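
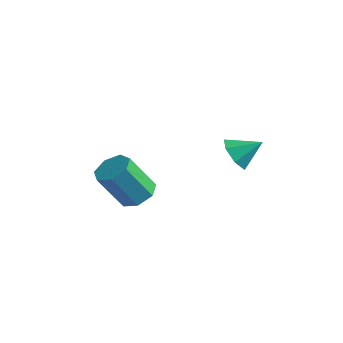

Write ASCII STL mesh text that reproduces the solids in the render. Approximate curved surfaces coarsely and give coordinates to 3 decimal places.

solid 
facet normal -0.643 -0.525 -0.558
outer loop
vertex -1.423 3.237 -0.171
vertex -1.751 2.857 0.564
vertex -2.014 3.606 0.163
endloop
endfacet
facet normal 0.370 0.875 -0.312
outer loop
vertex -1.423 3.237 -0.171
vertex -2.014 3.606 0.163
vertex -0.909 3.543 1.296
endloop
endfacet
facet normal -0.642 -0.525 -0.559
outer loop
vertex -2.014 3.606 0.163
vertex -1.751 2.857 0.564
vertex -2.407 3.411 0.798
endloop
endfacet
facet normal -0.153 0.967 0.203
outer loop
vertex -2.014 3.606 0.163
vertex -2.407 3.411 0.798
vertex -0.909 3.543 1.296
endloop
endfacet
facet normal -0.642 -0.525 -0.558
outer loop
vertex -2.407 3.411 0.798
vertex -1.751 2.857 0.564
vertex -2.306 2.798 1.258
endloop
endfacet
facet normal -0.308 0.538 0.785
outer loop
vertex -2.407 3.411 0.798
vertex -2.306 2.798 1.258
vertex -0.909 3.543 1.296
endloop
endfacet
facet normal -0.643 -0.524 -0.559
outer loop
vertex -2.306 2.798 1.258
vertex -1.751 2.857 0.564
vertex -1.788 2.23 1.195
endloop
endfacet
facet normal 0.021 -0.091 0.996
outer loop
vertex -2.306 2.798 1.258
vertex -1.788 2.23 1.195
vertex -0.909 3.543 1.296
endloop
endfacet
facet normal -0.643 -0.524 -0.558
outer loop
vertex -1.788 2.23 1.195
vertex -1.751 2.857 0.564
vertex -1.242 2.133 0.657
endloop
endfacet
facet normal 0.587 -0.445 0.676
outer loop
vertex -1.788 2.23 1.195
vertex -1.242 2.133 0.657
vertex -0.909 3.543 1.296
endloop
endfacet
facet normal -0.643 -0.524 -0.558
outer loop
vertex -1.242 2.133 0.657
vertex -1.751 2.857 0.564
vertex -1.079 2.581 0.049
endloop
endfacet
facet normal 0.964 -0.258 0.068
outer loop
vertex -1.242 2.133 0.657
vertex -1.079 2.581 0.049
vertex -0.909 3.543 1.296
endloop
endfacet
facet normal -0.643 -0.524 -0.558
outer loop
vertex -1.079 2.581 0.049
vertex -1.751 2.857 0.564
vertex -1.423 3.237 -0.171
endloop
endfacet
facet normal 0.867 0.330 -0.373
outer loop
vertex -1.079 2.581 0.049
vertex -1.423 3.237 -0.171
vertex -0.909 3.543 1.296
endloop
endfacet
facet normal 0.326 0.413 -0.850
outer loop
vertex -2.694 -2.204 -0.259
vertex -3.229 -1.553 -0.148
vertex -2.427 -1.631 0.122
endloop
endfacet
facet normal 0.874 -0.476 0.103
outer loop
vertex -2.694 -2.204 -0.259
vertex -2.427 -1.631 0.122
vertex -3.335 -3.018 1.417
endloop
endfacet
facet normal 0.874 -0.476 0.103
outer loop
vertex -3.335 -3.018 1.417
vertex -2.427 -1.631 0.122
vertex -3.068 -2.445 1.797
endloop
endfacet
facet normal -0.325 -0.413 0.851
outer loop
vertex -3.335 -3.018 1.417
vertex -3.068 -2.445 1.797
vertex -3.871 -2.367 1.528
endloop
endfacet
facet normal 0.326 0.413 -0.850
outer loop
vertex -2.427 -1.631 0.122
vertex -3.229 -1.553 -0.148
vertex -2.764 -0.999 0.3
endloop
endfacet
facet normal 0.828 0.310 0.467
outer loop
vertex -2.427 -1.631 0.122
vertex -2.764 -0.999 0.3
vertex -3.068 -2.445 1.797
endloop
endfacet
facet normal 0.827 0.311 0.468
outer loop
vertex -3.068 -2.445 1.797
vertex -2.764 -0.999 0.3
vertex -3.406 -1.814 1.975
endloop
endfacet
facet normal -0.325 -0.414 0.850
outer loop
vertex -3.068 -2.445 1.797
vertex -3.406 -1.814 1.975
vertex -3.871 -2.367 1.528
endloop
endfacet
facet normal 0.326 0.414 -0.850
outer loop
vertex -2.764 -0.999 0.3
vertex -3.229 -1.553 -0.148
vertex -3.452 -0.785 0.14
endloop
endfacet
facet normal 0.157 0.863 0.480
outer loop
vertex -2.764 -0.999 0.3
vertex -3.452 -0.785 0.14
vertex -3.406 -1.814 1.975
endloop
endfacet
facet normal 0.159 0.863 0.480
outer loop
vertex -3.406 -1.814 1.975
vertex -3.452 -0.785 0.14
vertex -4.093 -1.599 1.816
endloop
endfacet
facet normal -0.326 -0.413 0.850
outer loop
vertex -3.406 -1.814 1.975
vertex -4.093 -1.599 1.816
vertex -3.871 -2.367 1.528
endloop
endfacet
facet normal 0.326 0.413 -0.850
outer loop
vertex -3.452 -0.785 0.14
vertex -3.229 -1.553 -0.148
vertex -3.972 -1.149 -0.236
endloop
endfacet
facet normal -0.630 0.765 0.131
outer loop
vertex -3.452 -0.785 0.14
vertex -3.972 -1.149 -0.236
vertex -4.093 -1.599 1.816
endloop
endfacet
facet normal -0.630 0.765 0.131
outer loop
vertex -4.093 -1.599 1.816
vertex -3.972 -1.149 -0.236
vertex -4.613 -1.963 1.44
endloop
endfacet
facet normal -0.326 -0.413 0.850
outer loop
vertex -4.093 -1.599 1.816
vertex -4.613 -1.963 1.44
vertex -3.871 -2.367 1.528
endloop
endfacet
facet normal 0.325 0.413 -0.851
outer loop
vertex -3.972 -1.149 -0.236
vertex -3.229 -1.553 -0.148
vertex -3.932 -1.817 -0.545
endloop
endfacet
facet normal -0.944 0.090 -0.317
outer loop
vertex -3.972 -1.149 -0.236
vertex -3.932 -1.817 -0.545
vertex -4.613 -1.963 1.44
endloop
endfacet
facet normal -0.944 0.092 -0.317
outer loop
vertex -4.613 -1.963 1.44
vertex -3.932 -1.817 -0.545
vertex -4.574 -2.631 1.13
endloop
endfacet
facet normal -0.326 -0.414 0.850
outer loop
vertex -4.613 -1.963 1.44
vertex -4.574 -2.631 1.13
vertex -3.871 -2.367 1.528
endloop
endfacet
facet normal 0.325 0.414 -0.851
outer loop
vertex -3.932 -1.817 -0.545
vertex -3.229 -1.553 -0.148
vertex -3.364 -2.286 -0.556
endloop
endfacet
facet normal -0.548 -0.651 -0.526
outer loop
vertex -3.932 -1.817 -0.545
vertex -3.364 -2.286 -0.556
vertex -4.574 -2.631 1.13
endloop
endfacet
facet normal -0.547 -0.651 -0.526
outer loop
vertex -4.574 -2.631 1.13
vertex -3.364 -2.286 -0.556
vertex -4.005 -3.101 1.12
endloop
endfacet
facet normal -0.326 -0.413 0.850
outer loop
vertex -4.574 -2.631 1.13
vertex -4.005 -3.101 1.12
vertex -3.871 -2.367 1.528
endloop
endfacet
facet normal 0.326 0.413 -0.850
outer loop
vertex -3.364 -2.286 -0.556
vertex -3.229 -1.553 -0.148
vertex -2.694 -2.204 -0.259
endloop
endfacet
facet normal 0.261 -0.904 -0.340
outer loop
vertex -3.364 -2.286 -0.556
vertex -2.694 -2.204 -0.259
vertex -4.005 -3.101 1.12
endloop
endfacet
facet normal 0.262 -0.904 -0.339
outer loop
vertex -4.005 -3.101 1.12
vertex -2.694 -2.204 -0.259
vertex -3.335 -3.018 1.417
endloop
endfacet
facet normal -0.326 -0.413 0.850
outer loop
vertex -4.005 -3.101 1.12
vertex -3.335 -3.018 1.417
vertex -3.871 -2.367 1.528
endloop
endfacet

endsolid


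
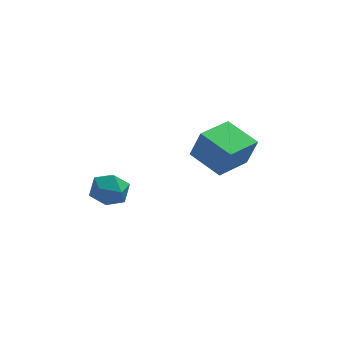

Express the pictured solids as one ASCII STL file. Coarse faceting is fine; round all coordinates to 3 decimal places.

solid 
facet normal -0.006 0.971 -0.237
outer loop
vertex -3.01 -0.921 -1.932
vertex -3.765 -0.881 -1.75
vertex -3.226 -0.745 -1.206
endloop
endfacet
facet normal 0.636 0.772 0.002
outer loop
vertex -3.01 -0.921 -1.932
vertex -3.226 -0.745 -1.206
vertex -2.633 -1.233 -1.328
endloop
endfacet
facet normal 0.874 0.247 -0.418
outer loop
vertex -3.01 -0.921 -1.932
vertex -2.633 -1.233 -1.328
vertex -2.805 -1.671 -1.947
endloop
endfacet
facet normal 0.380 0.122 -0.917
outer loop
vertex -3.01 -0.921 -1.932
vertex -2.805 -1.671 -1.947
vertex -3.505 -1.453 -2.208
endloop
endfacet
facet normal -0.164 0.570 -0.805
outer loop
vertex -3.01 -0.921 -1.932
vertex -3.505 -1.453 -2.208
vertex -3.765 -0.881 -1.75
endloop
endfacet
facet normal 0.554 0.508 0.660
outer loop
vertex -2.633 -1.233 -1.328
vertex -3.226 -0.745 -1.206
vertex -3.155 -1.387 -0.772
endloop
endfacet
facet normal -0.485 0.831 0.273
outer loop
vertex -3.226 -0.745 -1.206
vertex -3.765 -0.881 -1.75
vertex -3.855 -1.169 -1.033
endloop
endfacet
facet normal -0.742 0.180 -0.646
outer loop
vertex -3.765 -0.881 -1.75
vertex -3.505 -1.453 -2.208
vertex -4.027 -1.607 -1.652
endloop
endfacet
facet normal 0.139 -0.544 -0.827
outer loop
vertex -3.505 -1.453 -2.208
vertex -2.805 -1.671 -1.947
vertex -3.434 -2.095 -1.774
endloop
endfacet
facet normal 0.940 -0.342 -0.019
outer loop
vertex -2.805 -1.671 -1.947
vertex -2.633 -1.233 -1.328
vertex -2.895 -1.959 -1.23
endloop
endfacet
facet normal -0.380 -0.122 0.917
outer loop
vertex -3.65 -1.919 -1.048
vertex -3.155 -1.387 -0.772
vertex -3.855 -1.169 -1.033
endloop
endfacet
facet normal -0.874 -0.247 0.418
outer loop
vertex -3.65 -1.919 -1.048
vertex -3.855 -1.169 -1.033
vertex -4.027 -1.607 -1.652
endloop
endfacet
facet normal -0.636 -0.772 -0.002
outer loop
vertex -3.65 -1.919 -1.048
vertex -4.027 -1.607 -1.652
vertex -3.434 -2.095 -1.774
endloop
endfacet
facet normal 0.006 -0.971 0.237
outer loop
vertex -3.65 -1.919 -1.048
vertex -3.434 -2.095 -1.774
vertex -2.895 -1.959 -1.23
endloop
endfacet
facet normal 0.164 -0.570 0.805
outer loop
vertex -3.65 -1.919 -1.048
vertex -2.895 -1.959 -1.23
vertex -3.155 -1.387 -0.772
endloop
endfacet
facet normal -0.139 0.544 0.827
outer loop
vertex -3.855 -1.169 -1.033
vertex -3.155 -1.387 -0.772
vertex -3.226 -0.745 -1.206
endloop
endfacet
facet normal -0.940 0.342 0.019
outer loop
vertex -4.027 -1.607 -1.652
vertex -3.855 -1.169 -1.033
vertex -3.765 -0.881 -1.75
endloop
endfacet
facet normal -0.554 -0.508 -0.660
outer loop
vertex -3.434 -2.095 -1.774
vertex -4.027 -1.607 -1.652
vertex -3.505 -1.453 -2.208
endloop
endfacet
facet normal 0.485 -0.831 -0.273
outer loop
vertex -2.895 -1.959 -1.23
vertex -3.434 -2.095 -1.774
vertex -2.805 -1.671 -1.947
endloop
endfacet
facet normal 0.742 -0.180 0.646
outer loop
vertex -3.155 -1.387 -0.772
vertex -2.895 -1.959 -1.23
vertex -2.633 -1.233 -1.328
endloop
endfacet
facet normal -0.645 -0.757 0.105
outer loop
vertex 0.923 1.318 -1.652
vertex -0.149 2.295 -1.197
vertex 0.537 1.474 -2.894
endloop
endfacet
facet normal 0.705 -0.643 -0.300
outer loop
vertex 1.569 2.685 -3.063
vertex 0.923 1.318 -1.652
vertex 0.537 1.474 -2.894
endloop
endfacet
facet normal -0.645 -0.757 0.105
outer loop
vertex 0.537 1.474 -2.894
vertex -0.149 2.295 -1.197
vertex -0.535 2.451 -2.439
endloop
endfacet
facet normal -0.294 0.119 -0.948
outer loop
vertex -0.535 2.451 -2.439
vertex 1.569 2.685 -3.063
vertex 0.537 1.474 -2.894
endloop
endfacet
facet normal 0.294 -0.119 0.948
outer loop
vertex 0.923 1.318 -1.652
vertex 0.883 3.506 -1.366
vertex -0.149 2.295 -1.197
endloop
endfacet
facet normal 0.705 -0.643 -0.300
outer loop
vertex 1.955 2.529 -1.821
vertex 0.923 1.318 -1.652
vertex 1.569 2.685 -3.063
endloop
endfacet
facet normal 0.294 -0.119 0.948
outer loop
vertex 1.955 2.529 -1.821
vertex 0.883 3.506 -1.366
vertex 0.923 1.318 -1.652
endloop
endfacet
facet normal -0.705 0.643 0.300
outer loop
vertex -0.149 2.295 -1.197
vertex 0.883 3.506 -1.366
vertex -0.535 2.451 -2.439
endloop
endfacet
facet normal -0.294 0.119 -0.948
outer loop
vertex 0.497 3.662 -2.608
vertex 1.569 2.685 -3.063
vertex -0.535 2.451 -2.439
endloop
endfacet
facet normal -0.705 0.643 0.300
outer loop
vertex -0.535 2.451 -2.439
vertex 0.883 3.506 -1.366
vertex 0.497 3.662 -2.608
endloop
endfacet
facet normal 0.645 0.757 -0.105
outer loop
vertex 0.497 3.662 -2.608
vertex 1.955 2.529 -1.821
vertex 1.569 2.685 -3.063
endloop
endfacet
facet normal 0.645 0.757 -0.105
outer loop
vertex 0.883 3.506 -1.366
vertex 1.955 2.529 -1.821
vertex 0.497 3.662 -2.608
endloop
endfacet

endsolid


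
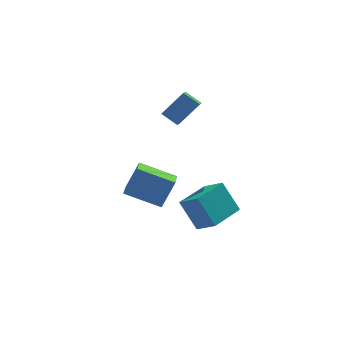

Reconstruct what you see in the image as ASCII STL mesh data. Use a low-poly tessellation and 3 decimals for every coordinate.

solid 
facet normal -0.342 0.478 0.809
outer loop
vertex -0.844 0.653 -1.615
vertex 0.843 1.853 -1.611
vertex -1.523 1.61 -2.467
endloop
endfacet
facet normal -0.815 -0.580 -0.002
outer loop
vertex -0.863 0.687 -4.029
vertex -0.844 0.653 -1.615
vertex -1.523 1.61 -2.467
endloop
endfacet
facet normal -0.342 0.478 0.809
outer loop
vertex -1.523 1.61 -2.467
vertex 0.843 1.853 -1.611
vertex 0.164 2.81 -2.463
endloop
endfacet
facet normal -0.468 0.660 -0.588
outer loop
vertex 0.164 2.81 -2.463
vertex -0.863 0.687 -4.029
vertex -1.523 1.61 -2.467
endloop
endfacet
facet normal 0.468 -0.660 0.588
outer loop
vertex -0.844 0.653 -1.615
vertex 1.503 0.93 -3.173
vertex 0.843 1.853 -1.611
endloop
endfacet
facet normal -0.815 -0.580 -0.002
outer loop
vertex -0.184 -0.27 -3.177
vertex -0.844 0.653 -1.615
vertex -0.863 0.687 -4.029
endloop
endfacet
facet normal 0.468 -0.660 0.588
outer loop
vertex -0.184 -0.27 -3.177
vertex 1.503 0.93 -3.173
vertex -0.844 0.653 -1.615
endloop
endfacet
facet normal 0.815 0.580 0.002
outer loop
vertex 0.843 1.853 -1.611
vertex 1.503 0.93 -3.173
vertex 0.164 2.81 -2.463
endloop
endfacet
facet normal -0.468 0.660 -0.588
outer loop
vertex 0.824 1.887 -4.025
vertex -0.863 0.687 -4.029
vertex 0.164 2.81 -2.463
endloop
endfacet
facet normal 0.815 0.580 0.002
outer loop
vertex 0.164 2.81 -2.463
vertex 1.503 0.93 -3.173
vertex 0.824 1.887 -4.025
endloop
endfacet
facet normal 0.342 -0.478 -0.809
outer loop
vertex 0.824 1.887 -4.025
vertex -0.184 -0.27 -3.177
vertex -0.863 0.687 -4.029
endloop
endfacet
facet normal 0.342 -0.478 -0.809
outer loop
vertex 1.503 0.93 -3.173
vertex -0.184 -0.27 -3.177
vertex 0.824 1.887 -4.025
endloop
endfacet
facet normal -0.614 0.597 0.517
outer loop
vertex -1.956 3.368 3.206
vertex -0.754 3.552 4.422
vertex -1.637 4.06 2.786
endloop
endfacet
facet normal -0.699 -0.107 -0.707
outer loop
vertex -0.986 3.428 2.238
vertex -1.956 3.368 3.206
vertex -1.637 4.06 2.786
endloop
endfacet
facet normal -0.614 0.597 0.517
outer loop
vertex -1.637 4.06 2.786
vertex -0.754 3.552 4.422
vertex -0.435 4.244 4.002
endloop
endfacet
facet normal 0.366 0.796 -0.482
outer loop
vertex -0.435 4.244 4.002
vertex -0.986 3.428 2.238
vertex -1.637 4.06 2.786
endloop
endfacet
facet normal -0.366 -0.796 0.482
outer loop
vertex -1.956 3.368 3.206
vertex -0.103 2.92 3.874
vertex -0.754 3.552 4.422
endloop
endfacet
facet normal -0.699 -0.107 -0.707
outer loop
vertex -1.305 2.736 2.658
vertex -1.956 3.368 3.206
vertex -0.986 3.428 2.238
endloop
endfacet
facet normal -0.366 -0.796 0.482
outer loop
vertex -1.305 2.736 2.658
vertex -0.103 2.92 3.874
vertex -1.956 3.368 3.206
endloop
endfacet
facet normal 0.699 0.107 0.707
outer loop
vertex -0.754 3.552 4.422
vertex -0.103 2.92 3.874
vertex -0.435 4.244 4.002
endloop
endfacet
facet normal 0.366 0.796 -0.482
outer loop
vertex 0.216 3.612 3.454
vertex -0.986 3.428 2.238
vertex -0.435 4.244 4.002
endloop
endfacet
facet normal 0.699 0.107 0.707
outer loop
vertex -0.435 4.244 4.002
vertex -0.103 2.92 3.874
vertex 0.216 3.612 3.454
endloop
endfacet
facet normal 0.614 -0.597 -0.517
outer loop
vertex 0.216 3.612 3.454
vertex -1.305 2.736 2.658
vertex -0.986 3.428 2.238
endloop
endfacet
facet normal 0.614 -0.597 -0.517
outer loop
vertex -0.103 2.92 3.874
vertex -1.305 2.736 2.658
vertex 0.216 3.612 3.454
endloop
endfacet
facet normal -0.475 -0.193 -0.859
outer loop
vertex -4.804 0.176 -0.024
vertex -4.351 1.465 -0.564
vertex -3.106 -0.729 -0.759
endloop
endfacet
facet normal -0.309 -0.877 0.367
outer loop
vertex -2.309 -0.405 0.684
vertex -4.804 0.176 -0.024
vertex -3.106 -0.729 -0.759
endloop
endfacet
facet normal -0.475 -0.193 -0.859
outer loop
vertex -3.106 -0.729 -0.759
vertex -4.351 1.465 -0.564
vertex -2.653 0.56 -1.299
endloop
endfacet
facet normal 0.825 -0.439 -0.357
outer loop
vertex -2.653 0.56 -1.299
vertex -2.309 -0.405 0.684
vertex -3.106 -0.729 -0.759
endloop
endfacet
facet normal -0.825 0.439 0.357
outer loop
vertex -4.804 0.176 -0.024
vertex -3.554 1.789 0.879
vertex -4.351 1.465 -0.564
endloop
endfacet
facet normal -0.309 -0.877 0.367
outer loop
vertex -4.007 0.5 1.419
vertex -4.804 0.176 -0.024
vertex -2.309 -0.405 0.684
endloop
endfacet
facet normal -0.825 0.439 0.357
outer loop
vertex -4.007 0.5 1.419
vertex -3.554 1.789 0.879
vertex -4.804 0.176 -0.024
endloop
endfacet
facet normal 0.309 0.877 -0.367
outer loop
vertex -4.351 1.465 -0.564
vertex -3.554 1.789 0.879
vertex -2.653 0.56 -1.299
endloop
endfacet
facet normal 0.825 -0.439 -0.357
outer loop
vertex -1.856 0.884 0.144
vertex -2.309 -0.405 0.684
vertex -2.653 0.56 -1.299
endloop
endfacet
facet normal 0.309 0.877 -0.367
outer loop
vertex -2.653 0.56 -1.299
vertex -3.554 1.789 0.879
vertex -1.856 0.884 0.144
endloop
endfacet
facet normal 0.475 0.193 0.859
outer loop
vertex -1.856 0.884 0.144
vertex -4.007 0.5 1.419
vertex -2.309 -0.405 0.684
endloop
endfacet
facet normal 0.475 0.193 0.859
outer loop
vertex -3.554 1.789 0.879
vertex -4.007 0.5 1.419
vertex -1.856 0.884 0.144
endloop
endfacet

endsolid


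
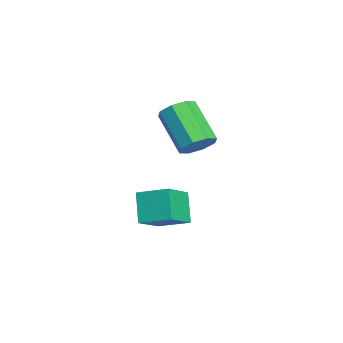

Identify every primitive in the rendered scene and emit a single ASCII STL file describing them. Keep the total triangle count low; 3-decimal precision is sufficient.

solid 
facet normal 0.641 0.369 -0.673
outer loop
vertex 0.007 -2.35 -0.1
vertex -0.446 -1.683 -0.166
vertex 0.175 -1.909 0.302
endloop
endfacet
facet normal 0.718 -0.598 0.356
outer loop
vertex 0.007 -2.35 -0.1
vertex 0.175 -1.909 0.302
vertex -1.34 -3.125 1.313
endloop
endfacet
facet normal 0.718 -0.598 0.357
outer loop
vertex -1.34 -3.125 1.313
vertex 0.175 -1.909 0.302
vertex -1.172 -2.684 1.714
endloop
endfacet
facet normal -0.641 -0.368 0.673
outer loop
vertex -1.34 -3.125 1.313
vertex -1.172 -2.684 1.714
vertex -1.794 -2.457 1.246
endloop
endfacet
facet normal 0.641 0.369 -0.673
outer loop
vertex 0.175 -1.909 0.302
vertex -0.446 -1.683 -0.166
vertex -0.022 -1.335 0.429
endloop
endfacet
facet normal 0.698 0.082 0.711
outer loop
vertex 0.175 -1.909 0.302
vertex -0.022 -1.335 0.429
vertex -1.172 -2.684 1.714
endloop
endfacet
facet normal 0.699 0.081 0.711
outer loop
vertex -1.172 -2.684 1.714
vertex -0.022 -1.335 0.429
vertex -1.369 -2.11 1.842
endloop
endfacet
facet normal -0.641 -0.370 0.672
outer loop
vertex -1.172 -2.684 1.714
vertex -1.369 -2.11 1.842
vertex -1.794 -2.457 1.246
endloop
endfacet
facet normal 0.641 0.369 -0.673
outer loop
vertex -0.022 -1.335 0.429
vertex -0.446 -1.683 -0.166
vertex -0.467 -0.965 0.208
endloop
endfacet
facet normal 0.270 0.712 0.648
outer loop
vertex -0.022 -1.335 0.429
vertex -0.467 -0.965 0.208
vertex -1.369 -2.11 1.842
endloop
endfacet
facet normal 0.271 0.711 0.648
outer loop
vertex -1.369 -2.11 1.842
vertex -0.467 -0.965 0.208
vertex -1.814 -1.739 1.621
endloop
endfacet
facet normal -0.642 -0.369 0.672
outer loop
vertex -1.369 -2.11 1.842
vertex -1.814 -1.739 1.621
vertex -1.794 -2.457 1.246
endloop
endfacet
facet normal 0.642 0.369 -0.672
outer loop
vertex -0.467 -0.965 0.208
vertex -0.446 -1.683 -0.166
vertex -0.9 -1.015 -0.233
endloop
endfacet
facet normal -0.316 0.926 0.206
outer loop
vertex -0.467 -0.965 0.208
vertex -0.9 -1.015 -0.233
vertex -1.814 -1.739 1.621
endloop
endfacet
facet normal -0.318 0.926 0.205
outer loop
vertex -1.814 -1.739 1.621
vertex -0.9 -1.015 -0.233
vertex -2.247 -1.79 1.18
endloop
endfacet
facet normal -0.641 -0.369 0.673
outer loop
vertex -1.814 -1.739 1.621
vertex -2.247 -1.79 1.18
vertex -1.794 -2.457 1.246
endloop
endfacet
facet normal 0.641 0.368 -0.673
outer loop
vertex -0.9 -1.015 -0.233
vertex -0.446 -1.683 -0.166
vertex -1.068 -1.456 -0.634
endloop
endfacet
facet normal -0.718 0.598 -0.357
outer loop
vertex -0.9 -1.015 -0.233
vertex -1.068 -1.456 -0.634
vertex -2.247 -1.79 1.18
endloop
endfacet
facet normal -0.718 0.598 -0.356
outer loop
vertex -2.247 -1.79 1.18
vertex -1.068 -1.456 -0.634
vertex -2.415 -2.231 0.778
endloop
endfacet
facet normal -0.641 -0.369 0.673
outer loop
vertex -2.247 -1.79 1.18
vertex -2.415 -2.231 0.778
vertex -1.794 -2.457 1.246
endloop
endfacet
facet normal 0.641 0.370 -0.672
outer loop
vertex -1.068 -1.456 -0.634
vertex -0.446 -1.683 -0.166
vertex -0.871 -2.03 -0.762
endloop
endfacet
facet normal -0.699 -0.081 -0.711
outer loop
vertex -1.068 -1.456 -0.634
vertex -0.871 -2.03 -0.762
vertex -2.415 -2.231 0.778
endloop
endfacet
facet normal -0.698 -0.082 -0.711
outer loop
vertex -2.415 -2.231 0.778
vertex -0.871 -2.03 -0.762
vertex -2.218 -2.805 0.651
endloop
endfacet
facet normal -0.641 -0.369 0.673
outer loop
vertex -2.415 -2.231 0.778
vertex -2.218 -2.805 0.651
vertex -1.794 -2.457 1.246
endloop
endfacet
facet normal 0.642 0.369 -0.672
outer loop
vertex -0.871 -2.03 -0.762
vertex -0.446 -1.683 -0.166
vertex -0.426 -2.401 -0.541
endloop
endfacet
facet normal -0.271 -0.711 -0.648
outer loop
vertex -0.871 -2.03 -0.762
vertex -0.426 -2.401 -0.541
vertex -2.218 -2.805 0.651
endloop
endfacet
facet normal -0.270 -0.712 -0.648
outer loop
vertex -2.218 -2.805 0.651
vertex -0.426 -2.401 -0.541
vertex -1.773 -3.175 0.872
endloop
endfacet
facet normal -0.641 -0.369 0.673
outer loop
vertex -2.218 -2.805 0.651
vertex -1.773 -3.175 0.872
vertex -1.794 -2.457 1.246
endloop
endfacet
facet normal 0.641 0.369 -0.673
outer loop
vertex -0.426 -2.401 -0.541
vertex -0.446 -1.683 -0.166
vertex 0.007 -2.35 -0.1
endloop
endfacet
facet normal 0.317 -0.926 -0.205
outer loop
vertex -0.426 -2.401 -0.541
vertex 0.007 -2.35 -0.1
vertex -1.773 -3.175 0.872
endloop
endfacet
facet normal 0.317 -0.926 -0.206
outer loop
vertex -1.773 -3.175 0.872
vertex 0.007 -2.35 -0.1
vertex -1.34 -3.125 1.313
endloop
endfacet
facet normal -0.642 -0.369 0.672
outer loop
vertex -1.773 -3.175 0.872
vertex -1.34 -3.125 1.313
vertex -1.794 -2.457 1.246
endloop
endfacet
facet normal -0.720 0.481 -0.500
outer loop
vertex -1.482 -3.293 -3.423
vertex -0.966 -2.05 -2.97
vertex -0.595 -3.221 -4.63
endloop
endfacet
facet normal -0.363 -0.875 -0.319
outer loop
vertex 0.586 -4.01 -3.81
vertex -1.482 -3.293 -3.423
vertex -0.595 -3.221 -4.63
endloop
endfacet
facet normal -0.720 0.481 -0.500
outer loop
vertex -0.595 -3.221 -4.63
vertex -0.966 -2.05 -2.97
vertex -0.079 -1.978 -4.178
endloop
endfacet
facet normal 0.591 0.048 -0.805
outer loop
vertex -0.079 -1.978 -4.178
vertex 0.586 -4.01 -3.81
vertex -0.595 -3.221 -4.63
endloop
endfacet
facet normal -0.591 -0.048 0.805
outer loop
vertex -1.482 -3.293 -3.423
vertex 0.215 -2.839 -2.15
vertex -0.966 -2.05 -2.97
endloop
endfacet
facet normal -0.363 -0.875 -0.319
outer loop
vertex -0.301 -4.082 -2.602
vertex -1.482 -3.293 -3.423
vertex 0.586 -4.01 -3.81
endloop
endfacet
facet normal -0.591 -0.047 0.805
outer loop
vertex -0.301 -4.082 -2.602
vertex 0.215 -2.839 -2.15
vertex -1.482 -3.293 -3.423
endloop
endfacet
facet normal 0.363 0.875 0.319
outer loop
vertex -0.966 -2.05 -2.97
vertex 0.215 -2.839 -2.15
vertex -0.079 -1.978 -4.178
endloop
endfacet
facet normal 0.591 0.048 -0.805
outer loop
vertex 1.102 -2.767 -3.357
vertex 0.586 -4.01 -3.81
vertex -0.079 -1.978 -4.178
endloop
endfacet
facet normal 0.363 0.875 0.319
outer loop
vertex -0.079 -1.978 -4.178
vertex 0.215 -2.839 -2.15
vertex 1.102 -2.767 -3.357
endloop
endfacet
facet normal 0.720 -0.481 0.500
outer loop
vertex 1.102 -2.767 -3.357
vertex -0.301 -4.082 -2.602
vertex 0.586 -4.01 -3.81
endloop
endfacet
facet normal 0.720 -0.481 0.500
outer loop
vertex 0.215 -2.839 -2.15
vertex -0.301 -4.082 -2.602
vertex 1.102 -2.767 -3.357
endloop
endfacet

endsolid


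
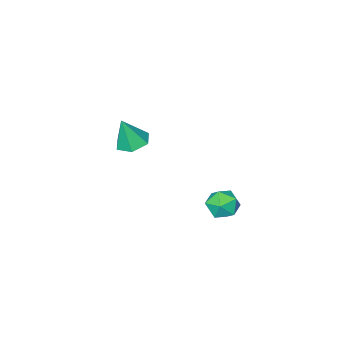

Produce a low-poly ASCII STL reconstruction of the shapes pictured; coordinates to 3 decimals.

solid 
facet normal -0.304 0.113 -0.946
outer loop
vertex -1.545 -0.713 -0.495
vertex -1.945 -1.221 -0.427
vertex -2.154 -0.621 -0.288
endloop
endfacet
facet normal 0.282 0.845 0.454
outer loop
vertex -1.545 -0.713 -0.495
vertex -2.154 -0.621 -0.288
vertex -1.575 -1.359 0.727
endloop
endfacet
facet normal -0.304 0.113 -0.946
outer loop
vertex -2.154 -0.621 -0.288
vertex -1.945 -1.221 -0.427
vertex -2.555 -1.129 -0.22
endloop
endfacet
facet normal -0.532 0.511 0.675
outer loop
vertex -2.154 -0.621 -0.288
vertex -2.555 -1.129 -0.22
vertex -1.575 -1.359 0.727
endloop
endfacet
facet normal -0.304 0.115 -0.946
outer loop
vertex -2.555 -1.129 -0.22
vertex -1.945 -1.221 -0.427
vertex -2.346 -1.728 -0.36
endloop
endfacet
facet normal -0.687 -0.384 0.617
outer loop
vertex -2.555 -1.129 -0.22
vertex -2.346 -1.728 -0.36
vertex -1.575 -1.359 0.727
endloop
endfacet
facet normal -0.302 0.114 -0.946
outer loop
vertex -2.346 -1.728 -0.36
vertex -1.945 -1.221 -0.427
vertex -1.736 -1.82 -0.566
endloop
endfacet
facet normal -0.027 -0.940 0.339
outer loop
vertex -2.346 -1.728 -0.36
vertex -1.736 -1.82 -0.566
vertex -1.575 -1.359 0.727
endloop
endfacet
facet normal -0.304 0.113 -0.946
outer loop
vertex -1.736 -1.82 -0.566
vertex -1.945 -1.221 -0.427
vertex -1.336 -1.313 -0.634
endloop
endfacet
facet normal 0.787 -0.605 0.118
outer loop
vertex -1.736 -1.82 -0.566
vertex -1.336 -1.313 -0.634
vertex -1.575 -1.359 0.727
endloop
endfacet
facet normal -0.304 0.113 -0.946
outer loop
vertex -1.336 -1.313 -0.634
vertex -1.945 -1.221 -0.427
vertex -1.545 -0.713 -0.495
endloop
endfacet
facet normal 0.942 0.287 0.175
outer loop
vertex -1.336 -1.313 -0.634
vertex -1.545 -0.713 -0.495
vertex -1.575 -1.359 0.727
endloop
endfacet
facet normal -0.538 0.840 0.064
outer loop
vertex -2.391 3.788 -1.303
vertex -2.939 3.436 -1.29
vertex -2.636 3.588 -0.734
endloop
endfacet
facet normal 0.101 0.924 0.368
outer loop
vertex -2.391 3.788 -1.303
vertex -2.636 3.588 -0.734
vertex -1.994 3.56 -0.839
endloop
endfacet
facet normal 0.599 0.791 -0.124
outer loop
vertex -2.391 3.788 -1.303
vertex -1.994 3.56 -0.839
vertex -1.899 3.39 -1.462
endloop
endfacet
facet normal 0.267 0.624 -0.735
outer loop
vertex -2.391 3.788 -1.303
vertex -1.899 3.39 -1.462
vertex -2.484 3.313 -1.74
endloop
endfacet
facet normal -0.435 0.654 -0.619
outer loop
vertex -2.391 3.788 -1.303
vertex -2.484 3.313 -1.74
vertex -2.939 3.436 -1.29
endloop
endfacet
facet normal 0.164 0.436 0.885
outer loop
vertex -1.994 3.56 -0.839
vertex -2.636 3.588 -0.734
vertex -2.296 3.067 -0.54
endloop
endfacet
facet normal -0.869 0.301 0.391
outer loop
vertex -2.636 3.588 -0.734
vertex -2.939 3.436 -1.29
vertex -2.881 2.99 -0.818
endloop
endfacet
facet normal -0.703 -0.000 -0.711
outer loop
vertex -2.939 3.436 -1.29
vertex -2.484 3.313 -1.74
vertex -2.786 2.82 -1.441
endloop
endfacet
facet normal 0.434 -0.052 -0.899
outer loop
vertex -2.484 3.313 -1.74
vertex -1.899 3.39 -1.462
vertex -2.144 2.792 -1.546
endloop
endfacet
facet normal 0.972 0.220 0.088
outer loop
vertex -1.899 3.39 -1.462
vertex -1.994 3.56 -0.839
vertex -1.841 2.944 -0.99
endloop
endfacet
facet normal -0.267 -0.624 0.735
outer loop
vertex -2.389 2.592 -0.977
vertex -2.296 3.067 -0.54
vertex -2.881 2.99 -0.818
endloop
endfacet
facet normal -0.599 -0.791 0.124
outer loop
vertex -2.389 2.592 -0.977
vertex -2.881 2.99 -0.818
vertex -2.786 2.82 -1.441
endloop
endfacet
facet normal -0.101 -0.924 -0.368
outer loop
vertex -2.389 2.592 -0.977
vertex -2.786 2.82 -1.441
vertex -2.144 2.792 -1.546
endloop
endfacet
facet normal 0.538 -0.840 -0.064
outer loop
vertex -2.389 2.592 -0.977
vertex -2.144 2.792 -1.546
vertex -1.841 2.944 -0.99
endloop
endfacet
facet normal 0.435 -0.654 0.619
outer loop
vertex -2.389 2.592 -0.977
vertex -1.841 2.944 -0.99
vertex -2.296 3.067 -0.54
endloop
endfacet
facet normal -0.434 0.052 0.899
outer loop
vertex -2.881 2.99 -0.818
vertex -2.296 3.067 -0.54
vertex -2.636 3.588 -0.734
endloop
endfacet
facet normal -0.972 -0.220 -0.088
outer loop
vertex -2.786 2.82 -1.441
vertex -2.881 2.99 -0.818
vertex -2.939 3.436 -1.29
endloop
endfacet
facet normal -0.164 -0.436 -0.885
outer loop
vertex -2.144 2.792 -1.546
vertex -2.786 2.82 -1.441
vertex -2.484 3.313 -1.74
endloop
endfacet
facet normal 0.869 -0.301 -0.391
outer loop
vertex -1.841 2.944 -0.99
vertex -2.144 2.792 -1.546
vertex -1.899 3.39 -1.462
endloop
endfacet
facet normal 0.703 0.000 0.711
outer loop
vertex -2.296 3.067 -0.54
vertex -1.841 2.944 -0.99
vertex -1.994 3.56 -0.839
endloop
endfacet

endsolid


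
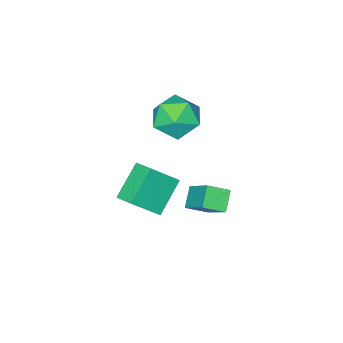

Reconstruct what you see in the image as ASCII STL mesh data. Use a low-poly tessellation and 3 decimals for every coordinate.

solid 
facet normal 0.344 0.939 -0.024
outer loop
vertex -0.024 -2.353 2.036
vertex -0.796 -2.054 2.648
vertex 0.094 -2.37 3.059
endloop
endfacet
facet normal 0.878 0.469 -0.093
outer loop
vertex -0.024 -2.353 2.036
vertex 0.094 -2.37 3.059
vertex 0.45 -3.15 2.487
endloop
endfacet
facet normal 0.744 0.066 -0.665
outer loop
vertex -0.024 -2.353 2.036
vertex 0.45 -3.15 2.487
vertex -0.22 -3.315 1.722
endloop
endfacet
facet normal 0.126 0.284 -0.950
outer loop
vertex -0.024 -2.353 2.036
vertex -0.22 -3.315 1.722
vertex -0.991 -2.638 1.822
endloop
endfacet
facet normal -0.120 0.824 -0.554
outer loop
vertex -0.024 -2.353 2.036
vertex -0.991 -2.638 1.822
vertex -0.796 -2.054 2.648
endloop
endfacet
facet normal 0.876 0.047 0.481
outer loop
vertex 0.45 -3.15 2.487
vertex 0.094 -2.37 3.059
vertex -0.029 -3.342 3.378
endloop
endfacet
facet normal 0.012 0.805 0.593
outer loop
vertex 0.094 -2.37 3.059
vertex -0.796 -2.054 2.648
vertex -0.8 -2.665 3.478
endloop
endfacet
facet normal -0.739 0.620 -0.264
outer loop
vertex -0.796 -2.054 2.648
vertex -0.991 -2.638 1.822
vertex -1.47 -2.83 2.713
endloop
endfacet
facet normal -0.340 -0.254 -0.905
outer loop
vertex -0.991 -2.638 1.822
vertex -0.22 -3.315 1.722
vertex -1.114 -3.61 2.141
endloop
endfacet
facet normal 0.657 -0.608 -0.445
outer loop
vertex -0.22 -3.315 1.722
vertex 0.45 -3.15 2.487
vertex -0.224 -3.926 2.552
endloop
endfacet
facet normal -0.126 -0.284 0.950
outer loop
vertex -0.996 -3.627 3.164
vertex -0.029 -3.342 3.378
vertex -0.8 -2.665 3.478
endloop
endfacet
facet normal -0.744 -0.066 0.665
outer loop
vertex -0.996 -3.627 3.164
vertex -0.8 -2.665 3.478
vertex -1.47 -2.83 2.713
endloop
endfacet
facet normal -0.878 -0.469 0.093
outer loop
vertex -0.996 -3.627 3.164
vertex -1.47 -2.83 2.713
vertex -1.114 -3.61 2.141
endloop
endfacet
facet normal -0.344 -0.939 0.024
outer loop
vertex -0.996 -3.627 3.164
vertex -1.114 -3.61 2.141
vertex -0.224 -3.926 2.552
endloop
endfacet
facet normal 0.120 -0.824 0.554
outer loop
vertex -0.996 -3.627 3.164
vertex -0.224 -3.926 2.552
vertex -0.029 -3.342 3.378
endloop
endfacet
facet normal 0.340 0.254 0.905
outer loop
vertex -0.8 -2.665 3.478
vertex -0.029 -3.342 3.378
vertex 0.094 -2.37 3.059
endloop
endfacet
facet normal -0.657 0.608 0.445
outer loop
vertex -1.47 -2.83 2.713
vertex -0.8 -2.665 3.478
vertex -0.796 -2.054 2.648
endloop
endfacet
facet normal -0.876 -0.047 -0.481
outer loop
vertex -1.114 -3.61 2.141
vertex -1.47 -2.83 2.713
vertex -0.991 -2.638 1.822
endloop
endfacet
facet normal -0.012 -0.805 -0.593
outer loop
vertex -0.224 -3.926 2.552
vertex -1.114 -3.61 2.141
vertex -0.22 -3.315 1.722
endloop
endfacet
facet normal 0.739 -0.620 0.264
outer loop
vertex -0.029 -3.342 3.378
vertex -0.224 -3.926 2.552
vertex 0.45 -3.15 2.487
endloop
endfacet
facet normal -0.650 -0.454 0.610
outer loop
vertex -0.896 -2.68 -1.6
vertex -0.677 -1.48 -0.475
vertex -1.6 -2.191 -1.986
endloop
endfacet
facet normal -0.131 -0.723 -0.678
outer loop
vertex -0.983 -1.76 -2.565
vertex -0.896 -2.68 -1.6
vertex -1.6 -2.191 -1.986
endloop
endfacet
facet normal -0.649 -0.454 0.610
outer loop
vertex -1.6 -2.191 -1.986
vertex -0.677 -1.48 -0.475
vertex -1.381 -0.991 -0.86
endloop
endfacet
facet normal -0.749 0.521 -0.410
outer loop
vertex -1.381 -0.991 -0.86
vertex -0.983 -1.76 -2.565
vertex -1.6 -2.191 -1.986
endloop
endfacet
facet normal 0.749 -0.521 0.410
outer loop
vertex -0.896 -2.68 -1.6
vertex -0.06 -1.049 -1.054
vertex -0.677 -1.48 -0.475
endloop
endfacet
facet normal -0.132 -0.723 -0.678
outer loop
vertex -0.279 -2.249 -2.18
vertex -0.896 -2.68 -1.6
vertex -0.983 -1.76 -2.565
endloop
endfacet
facet normal 0.749 -0.521 0.410
outer loop
vertex -0.279 -2.249 -2.18
vertex -0.06 -1.049 -1.054
vertex -0.896 -2.68 -1.6
endloop
endfacet
facet normal 0.131 0.723 0.678
outer loop
vertex -0.677 -1.48 -0.475
vertex -0.06 -1.049 -1.054
vertex -1.381 -0.991 -0.86
endloop
endfacet
facet normal -0.749 0.521 -0.410
outer loop
vertex -0.764 -0.56 -1.44
vertex -0.983 -1.76 -2.565
vertex -1.381 -0.991 -0.86
endloop
endfacet
facet normal 0.131 0.724 0.677
outer loop
vertex -1.381 -0.991 -0.86
vertex -0.06 -1.049 -1.054
vertex -0.764 -0.56 -1.44
endloop
endfacet
facet normal 0.649 0.454 -0.610
outer loop
vertex -0.764 -0.56 -1.44
vertex -0.279 -2.249 -2.18
vertex -0.983 -1.76 -2.565
endloop
endfacet
facet normal 0.650 0.454 -0.610
outer loop
vertex -0.06 -1.049 -1.054
vertex -0.279 -2.249 -2.18
vertex -0.764 -0.56 -1.44
endloop
endfacet
facet normal -0.660 0.298 -0.690
outer loop
vertex -0.564 -3.718 -1.444
vertex -0.524 -2.824 -1.096
vertex 0.674 -3.369 -2.478
endloop
endfacet
facet normal -0.041 -0.931 -0.363
outer loop
vertex 1.664 -3.816 -1.444
vertex -0.564 -3.718 -1.444
vertex 0.674 -3.369 -2.478
endloop
endfacet
facet normal -0.660 0.297 -0.690
outer loop
vertex 0.674 -3.369 -2.478
vertex -0.524 -2.824 -1.096
vertex 0.713 -2.475 -2.13
endloop
endfacet
facet normal 0.750 0.211 -0.627
outer loop
vertex 0.713 -2.475 -2.13
vertex 1.664 -3.816 -1.444
vertex 0.674 -3.369 -2.478
endloop
endfacet
facet normal -0.750 -0.211 0.627
outer loop
vertex -0.564 -3.718 -1.444
vertex 0.466 -3.271 -0.062
vertex -0.524 -2.824 -1.096
endloop
endfacet
facet normal -0.041 -0.931 -0.363
outer loop
vertex 0.427 -4.165 -0.41
vertex -0.564 -3.718 -1.444
vertex 1.664 -3.816 -1.444
endloop
endfacet
facet normal -0.750 -0.211 0.627
outer loop
vertex 0.427 -4.165 -0.41
vertex 0.466 -3.271 -0.062
vertex -0.564 -3.718 -1.444
endloop
endfacet
facet normal 0.041 0.931 0.363
outer loop
vertex -0.524 -2.824 -1.096
vertex 0.466 -3.271 -0.062
vertex 0.713 -2.475 -2.13
endloop
endfacet
facet normal 0.750 0.211 -0.627
outer loop
vertex 1.704 -2.922 -1.096
vertex 1.664 -3.816 -1.444
vertex 0.713 -2.475 -2.13
endloop
endfacet
facet normal 0.041 0.931 0.363
outer loop
vertex 0.713 -2.475 -2.13
vertex 0.466 -3.271 -0.062
vertex 1.704 -2.922 -1.096
endloop
endfacet
facet normal 0.660 -0.298 0.689
outer loop
vertex 1.704 -2.922 -1.096
vertex 0.427 -4.165 -0.41
vertex 1.664 -3.816 -1.444
endloop
endfacet
facet normal 0.660 -0.297 0.690
outer loop
vertex 0.466 -3.271 -0.062
vertex 0.427 -4.165 -0.41
vertex 1.704 -2.922 -1.096
endloop
endfacet

endsolid


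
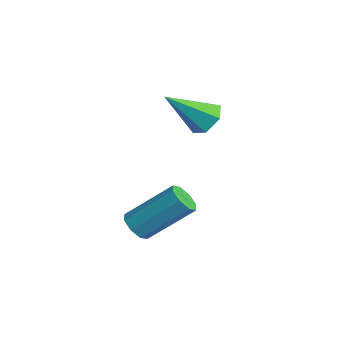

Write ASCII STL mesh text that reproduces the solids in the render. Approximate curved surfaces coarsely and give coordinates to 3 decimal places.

solid 
facet normal -0.304 -0.698 -0.649
outer loop
vertex -1.293 -2.317 -4.093
vertex -1.76 -1.917 -4.304
vertex -1.143 -2.03 -4.472
endloop
endfacet
facet normal 0.904 -0.426 0.035
outer loop
vertex -1.293 -2.317 -4.093
vertex -1.143 -2.03 -4.472
vertex -0.633 -0.803 -2.685
endloop
endfacet
facet normal 0.903 -0.428 0.037
outer loop
vertex -0.633 -0.803 -2.685
vertex -1.143 -2.03 -4.472
vertex -0.482 -0.517 -3.063
endloop
endfacet
facet normal 0.304 0.697 0.649
outer loop
vertex -0.633 -0.803 -2.685
vertex -0.482 -0.517 -3.063
vertex -1.1 -0.403 -2.896
endloop
endfacet
facet normal -0.304 -0.698 -0.648
outer loop
vertex -1.143 -2.03 -4.472
vertex -1.76 -1.917 -4.304
vertex -1.354 -1.678 -4.752
endloop
endfacet
facet normal 0.853 0.104 -0.512
outer loop
vertex -1.143 -2.03 -4.472
vertex -1.354 -1.678 -4.752
vertex -0.482 -0.517 -3.063
endloop
endfacet
facet normal 0.853 0.104 -0.512
outer loop
vertex -0.482 -0.517 -3.063
vertex -1.354 -1.678 -4.752
vertex -0.693 -0.164 -3.343
endloop
endfacet
facet normal 0.304 0.697 0.649
outer loop
vertex -0.482 -0.517 -3.063
vertex -0.693 -0.164 -3.343
vertex -1.1 -0.403 -2.896
endloop
endfacet
facet normal -0.306 -0.697 -0.649
outer loop
vertex -1.354 -1.678 -4.752
vertex -1.76 -1.917 -4.304
vertex -1.803 -1.465 -4.769
endloop
endfacet
facet normal 0.302 0.576 -0.760
outer loop
vertex -1.354 -1.678 -4.752
vertex -1.803 -1.465 -4.769
vertex -0.693 -0.164 -3.343
endloop
endfacet
facet normal 0.302 0.576 -0.760
outer loop
vertex -0.693 -0.164 -3.343
vertex -1.803 -1.465 -4.769
vertex -1.143 0.048 -3.361
endloop
endfacet
facet normal 0.303 0.698 0.649
outer loop
vertex -0.693 -0.164 -3.343
vertex -1.143 0.048 -3.361
vertex -1.1 -0.403 -2.896
endloop
endfacet
facet normal -0.304 -0.697 -0.650
outer loop
vertex -1.803 -1.465 -4.769
vertex -1.76 -1.917 -4.304
vertex -2.227 -1.517 -4.515
endloop
endfacet
facet normal -0.424 0.709 -0.563
outer loop
vertex -1.803 -1.465 -4.769
vertex -2.227 -1.517 -4.515
vertex -1.143 0.048 -3.361
endloop
endfacet
facet normal -0.423 0.709 -0.564
outer loop
vertex -1.143 0.048 -3.361
vertex -2.227 -1.517 -4.515
vertex -1.567 -0.003 -3.107
endloop
endfacet
facet normal 0.305 0.698 0.648
outer loop
vertex -1.143 0.048 -3.361
vertex -1.567 -0.003 -3.107
vertex -1.1 -0.403 -2.896
endloop
endfacet
facet normal -0.304 -0.697 -0.649
outer loop
vertex -2.227 -1.517 -4.515
vertex -1.76 -1.917 -4.304
vertex -2.378 -1.803 -4.137
endloop
endfacet
facet normal -0.903 0.428 -0.037
outer loop
vertex -2.227 -1.517 -4.515
vertex -2.378 -1.803 -4.137
vertex -1.567 -0.003 -3.107
endloop
endfacet
facet normal -0.904 0.427 -0.034
outer loop
vertex -1.567 -0.003 -3.107
vertex -2.378 -1.803 -4.137
vertex -1.717 -0.29 -2.728
endloop
endfacet
facet normal 0.304 0.698 0.649
outer loop
vertex -1.567 -0.003 -3.107
vertex -1.717 -0.29 -2.728
vertex -1.1 -0.403 -2.896
endloop
endfacet
facet normal -0.304 -0.697 -0.649
outer loop
vertex -2.378 -1.803 -4.137
vertex -1.76 -1.917 -4.304
vertex -2.167 -2.156 -3.857
endloop
endfacet
facet normal -0.853 -0.104 0.512
outer loop
vertex -2.378 -1.803 -4.137
vertex -2.167 -2.156 -3.857
vertex -1.717 -0.29 -2.728
endloop
endfacet
facet normal -0.853 -0.104 0.512
outer loop
vertex -1.717 -0.29 -2.728
vertex -2.167 -2.156 -3.857
vertex -1.506 -0.642 -2.448
endloop
endfacet
facet normal 0.304 0.698 0.648
outer loop
vertex -1.717 -0.29 -2.728
vertex -1.506 -0.642 -2.448
vertex -1.1 -0.403 -2.896
endloop
endfacet
facet normal -0.303 -0.698 -0.649
outer loop
vertex -2.167 -2.156 -3.857
vertex -1.76 -1.917 -4.304
vertex -1.717 -2.368 -3.839
endloop
endfacet
facet normal -0.302 -0.576 0.760
outer loop
vertex -2.167 -2.156 -3.857
vertex -1.717 -2.368 -3.839
vertex -1.506 -0.642 -2.448
endloop
endfacet
facet normal -0.302 -0.576 0.760
outer loop
vertex -1.506 -0.642 -2.448
vertex -1.717 -2.368 -3.839
vertex -1.057 -0.855 -2.431
endloop
endfacet
facet normal 0.306 0.697 0.649
outer loop
vertex -1.506 -0.642 -2.448
vertex -1.057 -0.855 -2.431
vertex -1.1 -0.403 -2.896
endloop
endfacet
facet normal -0.305 -0.698 -0.648
outer loop
vertex -1.717 -2.368 -3.839
vertex -1.76 -1.917 -4.304
vertex -1.293 -2.317 -4.093
endloop
endfacet
facet normal 0.423 -0.709 0.564
outer loop
vertex -1.717 -2.368 -3.839
vertex -1.293 -2.317 -4.093
vertex -1.057 -0.855 -2.431
endloop
endfacet
facet normal 0.424 -0.709 0.563
outer loop
vertex -1.057 -0.855 -2.431
vertex -1.293 -2.317 -4.093
vertex -0.633 -0.803 -2.685
endloop
endfacet
facet normal 0.304 0.697 0.650
outer loop
vertex -1.057 -0.855 -2.431
vertex -0.633 -0.803 -2.685
vertex -1.1 -0.403 -2.896
endloop
endfacet
facet normal 0.131 0.742 -0.658
outer loop
vertex -2.252 1.475 -0.046
vertex -2.929 1.305 -0.372
vertex -2.897 1.813 0.207
endloop
endfacet
facet normal 0.464 0.249 0.850
outer loop
vertex -2.252 1.475 -0.046
vertex -2.897 1.813 0.207
vertex -3.191 -0.185 0.952
endloop
endfacet
facet normal 0.131 0.742 -0.658
outer loop
vertex -2.897 1.813 0.207
vertex -2.929 1.305 -0.372
vertex -3.573 1.643 -0.119
endloop
endfacet
facet normal -0.477 0.368 0.798
outer loop
vertex -2.897 1.813 0.207
vertex -3.573 1.643 -0.119
vertex -3.191 -0.185 0.952
endloop
endfacet
facet normal 0.130 0.741 -0.659
outer loop
vertex -3.573 1.643 -0.119
vertex -2.929 1.305 -0.372
vertex -3.606 1.135 -0.697
endloop
endfacet
facet normal -0.981 -0.114 0.156
outer loop
vertex -3.573 1.643 -0.119
vertex -3.606 1.135 -0.697
vertex -3.191 -0.185 0.952
endloop
endfacet
facet normal 0.130 0.742 -0.658
outer loop
vertex -3.606 1.135 -0.697
vertex -2.929 1.305 -0.372
vertex -2.962 0.798 -0.95
endloop
endfacet
facet normal -0.546 -0.716 -0.436
outer loop
vertex -3.606 1.135 -0.697
vertex -2.962 0.798 -0.95
vertex -3.191 -0.185 0.952
endloop
endfacet
facet normal 0.130 0.742 -0.658
outer loop
vertex -2.962 0.798 -0.95
vertex -2.929 1.305 -0.372
vertex -2.285 0.968 -0.625
endloop
endfacet
facet normal 0.394 -0.835 -0.384
outer loop
vertex -2.962 0.798 -0.95
vertex -2.285 0.968 -0.625
vertex -3.191 -0.185 0.952
endloop
endfacet
facet normal 0.130 0.742 -0.657
outer loop
vertex -2.285 0.968 -0.625
vertex -2.929 1.305 -0.372
vertex -2.252 1.475 -0.046
endloop
endfacet
facet normal 0.899 -0.353 0.258
outer loop
vertex -2.285 0.968 -0.625
vertex -2.252 1.475 -0.046
vertex -3.191 -0.185 0.952
endloop
endfacet

endsolid


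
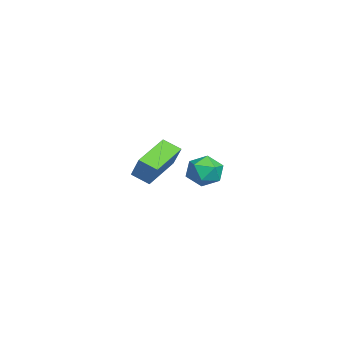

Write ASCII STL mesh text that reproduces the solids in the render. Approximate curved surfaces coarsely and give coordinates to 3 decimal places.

solid 
facet normal -0.599 0.486 0.637
outer loop
vertex 2.156 0.569 0.347
vertex 2.817 0.596 0.948
vertex 2.725 1.259 0.356
endloop
endfacet
facet normal -0.771 0.636 -0.038
outer loop
vertex 2.156 0.569 0.347
vertex 2.725 1.259 0.356
vertex 2.468 0.901 -0.422
endloop
endfacet
facet normal -0.930 0.023 -0.367
outer loop
vertex 2.156 0.569 0.347
vertex 2.468 0.901 -0.422
vertex 2.402 0.017 -0.31
endloop
endfacet
facet normal -0.856 -0.507 0.105
outer loop
vertex 2.156 0.569 0.347
vertex 2.402 0.017 -0.31
vertex 2.618 -0.172 0.536
endloop
endfacet
facet normal -0.651 -0.221 0.726
outer loop
vertex 2.156 0.569 0.347
vertex 2.618 -0.172 0.536
vertex 2.817 0.596 0.948
endloop
endfacet
facet normal -0.195 0.914 -0.356
outer loop
vertex 2.468 0.901 -0.422
vertex 2.725 1.259 0.356
vertex 3.322 1.132 -0.296
endloop
endfacet
facet normal 0.085 0.670 0.737
outer loop
vertex 2.725 1.259 0.356
vertex 2.817 0.596 0.948
vertex 3.538 0.943 0.55
endloop
endfacet
facet normal -0.002 -0.472 0.881
outer loop
vertex 2.817 0.596 0.948
vertex 2.618 -0.172 0.536
vertex 3.472 0.059 0.662
endloop
endfacet
facet normal -0.334 -0.935 -0.124
outer loop
vertex 2.618 -0.172 0.536
vertex 2.402 0.017 -0.31
vertex 3.215 -0.299 -0.116
endloop
endfacet
facet normal -0.452 -0.079 -0.888
outer loop
vertex 2.402 0.017 -0.31
vertex 2.468 0.901 -0.422
vertex 3.123 0.364 -0.708
endloop
endfacet
facet normal 0.856 0.507 -0.105
outer loop
vertex 3.784 0.391 -0.107
vertex 3.322 1.132 -0.296
vertex 3.538 0.943 0.55
endloop
endfacet
facet normal 0.930 -0.023 0.367
outer loop
vertex 3.784 0.391 -0.107
vertex 3.538 0.943 0.55
vertex 3.472 0.059 0.662
endloop
endfacet
facet normal 0.771 -0.636 0.038
outer loop
vertex 3.784 0.391 -0.107
vertex 3.472 0.059 0.662
vertex 3.215 -0.299 -0.116
endloop
endfacet
facet normal 0.599 -0.486 -0.637
outer loop
vertex 3.784 0.391 -0.107
vertex 3.215 -0.299 -0.116
vertex 3.123 0.364 -0.708
endloop
endfacet
facet normal 0.651 0.221 -0.726
outer loop
vertex 3.784 0.391 -0.107
vertex 3.123 0.364 -0.708
vertex 3.322 1.132 -0.296
endloop
endfacet
facet normal 0.334 0.935 0.124
outer loop
vertex 3.538 0.943 0.55
vertex 3.322 1.132 -0.296
vertex 2.725 1.259 0.356
endloop
endfacet
facet normal 0.452 0.079 0.888
outer loop
vertex 3.472 0.059 0.662
vertex 3.538 0.943 0.55
vertex 2.817 0.596 0.948
endloop
endfacet
facet normal 0.195 -0.914 0.356
outer loop
vertex 3.215 -0.299 -0.116
vertex 3.472 0.059 0.662
vertex 2.618 -0.172 0.536
endloop
endfacet
facet normal -0.085 -0.670 -0.737
outer loop
vertex 3.123 0.364 -0.708
vertex 3.215 -0.299 -0.116
vertex 2.402 0.017 -0.31
endloop
endfacet
facet normal 0.002 0.472 -0.881
outer loop
vertex 3.322 1.132 -0.296
vertex 3.123 0.364 -0.708
vertex 2.468 0.901 -0.422
endloop
endfacet
facet normal -0.829 0.466 0.311
outer loop
vertex -2.866 -1.606 -0.202
vertex -2.565 -0.761 -0.666
vertex -3.515 -2.001 -1.341
endloop
endfacet
facet normal -0.298 -0.837 0.460
outer loop
vertex -1.775 -2.979 -1.994
vertex -2.866 -1.606 -0.202
vertex -3.515 -2.001 -1.341
endloop
endfacet
facet normal -0.829 0.466 0.310
outer loop
vertex -3.515 -2.001 -1.341
vertex -2.565 -0.761 -0.666
vertex -3.214 -1.156 -1.806
endloop
endfacet
facet normal -0.474 -0.289 -0.832
outer loop
vertex -3.214 -1.156 -1.806
vertex -1.775 -2.979 -1.994
vertex -3.515 -2.001 -1.341
endloop
endfacet
facet normal 0.474 0.288 0.832
outer loop
vertex -2.866 -1.606 -0.202
vertex -0.825 -1.739 -1.319
vertex -2.565 -0.761 -0.666
endloop
endfacet
facet normal -0.298 -0.837 0.460
outer loop
vertex -1.126 -2.584 -0.854
vertex -2.866 -1.606 -0.202
vertex -1.775 -2.979 -1.994
endloop
endfacet
facet normal 0.474 0.289 0.832
outer loop
vertex -1.126 -2.584 -0.854
vertex -0.825 -1.739 -1.319
vertex -2.866 -1.606 -0.202
endloop
endfacet
facet normal 0.298 0.837 -0.459
outer loop
vertex -2.565 -0.761 -0.666
vertex -0.825 -1.739 -1.319
vertex -3.214 -1.156 -1.806
endloop
endfacet
facet normal -0.474 -0.288 -0.832
outer loop
vertex -1.474 -2.134 -2.458
vertex -1.775 -2.979 -1.994
vertex -3.214 -1.156 -1.806
endloop
endfacet
facet normal 0.298 0.837 -0.460
outer loop
vertex -3.214 -1.156 -1.806
vertex -0.825 -1.739 -1.319
vertex -1.474 -2.134 -2.458
endloop
endfacet
facet normal 0.829 -0.466 -0.310
outer loop
vertex -1.474 -2.134 -2.458
vertex -1.126 -2.584 -0.854
vertex -1.775 -2.979 -1.994
endloop
endfacet
facet normal 0.829 -0.466 -0.310
outer loop
vertex -0.825 -1.739 -1.319
vertex -1.126 -2.584 -0.854
vertex -1.474 -2.134 -2.458
endloop
endfacet

endsolid


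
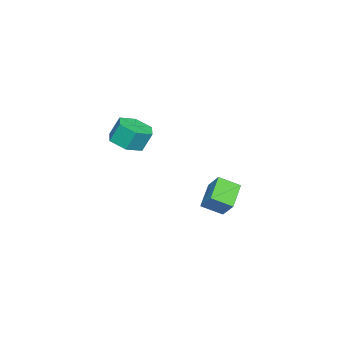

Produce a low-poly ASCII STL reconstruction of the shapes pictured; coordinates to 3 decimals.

solid 
facet normal -0.362 -0.566 -0.741
outer loop
vertex -2.045 -0.801 -2.778
vertex -3.284 -0.907 -2.092
vertex -2.41 0.111 -3.296
endloop
endfacet
facet normal 0.873 0.075 -0.483
outer loop
vertex -2.016 0.727 -2.488
vertex -2.045 -0.801 -2.778
vertex -2.41 0.111 -3.296
endloop
endfacet
facet normal -0.361 -0.566 -0.741
outer loop
vertex -2.41 0.111 -3.296
vertex -3.284 -0.907 -2.092
vertex -3.649 0.004 -2.61
endloop
endfacet
facet normal -0.329 0.821 -0.466
outer loop
vertex -3.649 0.004 -2.61
vertex -2.016 0.727 -2.488
vertex -2.41 0.111 -3.296
endloop
endfacet
facet normal 0.328 -0.821 0.466
outer loop
vertex -2.045 -0.801 -2.778
vertex -2.89 -0.291 -1.284
vertex -3.284 -0.907 -2.092
endloop
endfacet
facet normal 0.873 0.075 -0.483
outer loop
vertex -1.651 -0.184 -1.97
vertex -2.045 -0.801 -2.778
vertex -2.016 0.727 -2.488
endloop
endfacet
facet normal 0.329 -0.821 0.466
outer loop
vertex -1.651 -0.184 -1.97
vertex -2.89 -0.291 -1.284
vertex -2.045 -0.801 -2.778
endloop
endfacet
facet normal -0.873 -0.075 0.483
outer loop
vertex -3.284 -0.907 -2.092
vertex -2.89 -0.291 -1.284
vertex -3.649 0.004 -2.61
endloop
endfacet
facet normal -0.329 0.821 -0.467
outer loop
vertex -3.255 0.621 -1.802
vertex -2.016 0.727 -2.488
vertex -3.649 0.004 -2.61
endloop
endfacet
facet normal -0.873 -0.075 0.483
outer loop
vertex -3.649 0.004 -2.61
vertex -2.89 -0.291 -1.284
vertex -3.255 0.621 -1.802
endloop
endfacet
facet normal 0.362 0.566 0.741
outer loop
vertex -3.255 0.621 -1.802
vertex -1.651 -0.184 -1.97
vertex -2.016 0.727 -2.488
endloop
endfacet
facet normal 0.362 0.566 0.741
outer loop
vertex -2.89 -0.291 -1.284
vertex -1.651 -0.184 -1.97
vertex -3.255 0.621 -1.802
endloop
endfacet
facet normal 0.159 -0.379 -0.912
outer loop
vertex 2.439 -3.058 2.865
vertex 1.782 -2.625 2.57
vertex 2.549 -2.283 2.562
endloop
endfacet
facet normal 0.979 -0.062 0.197
outer loop
vertex 2.439 -3.058 2.865
vertex 2.549 -2.283 2.562
vertex 2.275 -2.668 3.804
endloop
endfacet
facet normal 0.979 -0.062 0.197
outer loop
vertex 2.275 -2.668 3.804
vertex 2.549 -2.283 2.562
vertex 2.385 -1.892 3.501
endloop
endfacet
facet normal -0.159 0.379 0.912
outer loop
vertex 2.275 -2.668 3.804
vertex 2.385 -1.892 3.501
vertex 1.618 -2.235 3.51
endloop
endfacet
facet normal 0.159 -0.379 -0.912
outer loop
vertex 2.549 -2.283 2.562
vertex 1.782 -2.625 2.57
vertex 1.892 -1.85 2.267
endloop
endfacet
facet normal 0.603 0.768 -0.215
outer loop
vertex 2.549 -2.283 2.562
vertex 1.892 -1.85 2.267
vertex 2.385 -1.892 3.501
endloop
endfacet
facet normal 0.603 0.768 -0.215
outer loop
vertex 2.385 -1.892 3.501
vertex 1.892 -1.85 2.267
vertex 1.728 -1.459 3.206
endloop
endfacet
facet normal -0.159 0.380 0.911
outer loop
vertex 2.385 -1.892 3.501
vertex 1.728 -1.459 3.206
vertex 1.618 -2.235 3.51
endloop
endfacet
facet normal 0.158 -0.379 -0.912
outer loop
vertex 1.892 -1.85 2.267
vertex 1.782 -2.625 2.57
vertex 1.125 -2.192 2.276
endloop
endfacet
facet normal -0.375 0.831 -0.411
outer loop
vertex 1.892 -1.85 2.267
vertex 1.125 -2.192 2.276
vertex 1.728 -1.459 3.206
endloop
endfacet
facet normal -0.376 0.831 -0.411
outer loop
vertex 1.728 -1.459 3.206
vertex 1.125 -2.192 2.276
vertex 0.961 -1.802 3.215
endloop
endfacet
facet normal -0.159 0.380 0.911
outer loop
vertex 1.728 -1.459 3.206
vertex 0.961 -1.802 3.215
vertex 1.618 -2.235 3.51
endloop
endfacet
facet normal 0.159 -0.379 -0.912
outer loop
vertex 1.125 -2.192 2.276
vertex 1.782 -2.625 2.57
vertex 1.015 -2.968 2.579
endloop
endfacet
facet normal -0.979 0.062 -0.197
outer loop
vertex 1.125 -2.192 2.276
vertex 1.015 -2.968 2.579
vertex 0.961 -1.802 3.215
endloop
endfacet
facet normal -0.979 0.062 -0.197
outer loop
vertex 0.961 -1.802 3.215
vertex 1.015 -2.968 2.579
vertex 0.851 -2.577 3.518
endloop
endfacet
facet normal -0.159 0.379 0.912
outer loop
vertex 0.961 -1.802 3.215
vertex 0.851 -2.577 3.518
vertex 1.618 -2.235 3.51
endloop
endfacet
facet normal 0.159 -0.380 -0.911
outer loop
vertex 1.015 -2.968 2.579
vertex 1.782 -2.625 2.57
vertex 1.672 -3.401 2.874
endloop
endfacet
facet normal -0.603 -0.768 0.215
outer loop
vertex 1.015 -2.968 2.579
vertex 1.672 -3.401 2.874
vertex 0.851 -2.577 3.518
endloop
endfacet
facet normal -0.603 -0.768 0.215
outer loop
vertex 0.851 -2.577 3.518
vertex 1.672 -3.401 2.874
vertex 1.508 -3.01 3.813
endloop
endfacet
facet normal -0.159 0.379 0.912
outer loop
vertex 0.851 -2.577 3.518
vertex 1.508 -3.01 3.813
vertex 1.618 -2.235 3.51
endloop
endfacet
facet normal 0.159 -0.380 -0.911
outer loop
vertex 1.672 -3.401 2.874
vertex 1.782 -2.625 2.57
vertex 2.439 -3.058 2.865
endloop
endfacet
facet normal 0.376 -0.830 0.411
outer loop
vertex 1.672 -3.401 2.874
vertex 2.439 -3.058 2.865
vertex 1.508 -3.01 3.813
endloop
endfacet
facet normal 0.375 -0.831 0.411
outer loop
vertex 1.508 -3.01 3.813
vertex 2.439 -3.058 2.865
vertex 2.275 -2.668 3.804
endloop
endfacet
facet normal -0.158 0.379 0.912
outer loop
vertex 1.508 -3.01 3.813
vertex 2.275 -2.668 3.804
vertex 1.618 -2.235 3.51
endloop
endfacet

endsolid


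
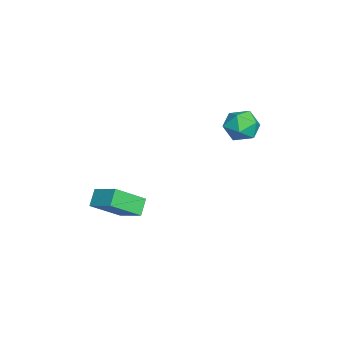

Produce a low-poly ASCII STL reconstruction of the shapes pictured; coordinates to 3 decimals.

solid 
facet normal -0.601 -0.673 -0.431
outer loop
vertex 1.893 -3.92 -1.831
vertex 1.187 -3.725 -1.151
vertex 1.179 -2.558 -2.964
endloop
endfacet
facet normal 0.706 -0.196 -0.680
outer loop
vertex 2.093 -1.535 -2.309
vertex 1.893 -3.92 -1.831
vertex 1.179 -2.558 -2.964
endloop
endfacet
facet normal -0.601 -0.673 -0.431
outer loop
vertex 1.179 -2.558 -2.964
vertex 1.187 -3.725 -1.151
vertex 0.473 -2.363 -2.283
endloop
endfacet
facet normal -0.374 0.714 -0.592
outer loop
vertex 0.473 -2.363 -2.283
vertex 2.093 -1.535 -2.309
vertex 1.179 -2.558 -2.964
endloop
endfacet
facet normal 0.374 -0.713 0.593
outer loop
vertex 1.893 -3.92 -1.831
vertex 2.101 -2.702 -0.496
vertex 1.187 -3.725 -1.151
endloop
endfacet
facet normal 0.706 -0.196 -0.681
outer loop
vertex 2.807 -2.897 -1.177
vertex 1.893 -3.92 -1.831
vertex 2.093 -1.535 -2.309
endloop
endfacet
facet normal 0.374 -0.713 0.592
outer loop
vertex 2.807 -2.897 -1.177
vertex 2.101 -2.702 -0.496
vertex 1.893 -3.92 -1.831
endloop
endfacet
facet normal -0.706 0.195 0.680
outer loop
vertex 1.187 -3.725 -1.151
vertex 2.101 -2.702 -0.496
vertex 0.473 -2.363 -2.283
endloop
endfacet
facet normal -0.374 0.713 -0.593
outer loop
vertex 1.387 -1.34 -1.629
vertex 2.093 -1.535 -2.309
vertex 0.473 -2.363 -2.283
endloop
endfacet
facet normal -0.706 0.196 0.680
outer loop
vertex 0.473 -2.363 -2.283
vertex 2.101 -2.702 -0.496
vertex 1.387 -1.34 -1.629
endloop
endfacet
facet normal 0.601 0.673 0.431
outer loop
vertex 1.387 -1.34 -1.629
vertex 2.807 -2.897 -1.177
vertex 2.093 -1.535 -2.309
endloop
endfacet
facet normal 0.601 0.673 0.430
outer loop
vertex 2.101 -2.702 -0.496
vertex 2.807 -2.897 -1.177
vertex 1.387 -1.34 -1.629
endloop
endfacet
facet normal -0.852 -0.521 -0.047
outer loop
vertex -2.937 3.136 1.258
vertex -2.432 2.344 0.889
vertex -2.55 2.447 1.886
endloop
endfacet
facet normal -0.873 -0.048 0.486
outer loop
vertex -2.937 3.136 1.258
vertex -2.55 2.447 1.886
vertex -2.48 3.429 2.108
endloop
endfacet
facet normal -0.771 0.602 0.207
outer loop
vertex -2.937 3.136 1.258
vertex -2.48 3.429 2.108
vertex -2.318 3.933 1.248
endloop
endfacet
facet normal -0.688 0.528 -0.498
outer loop
vertex -2.937 3.136 1.258
vertex -2.318 3.933 1.248
vertex -2.288 3.262 0.495
endloop
endfacet
facet normal -0.738 -0.165 -0.655
outer loop
vertex -2.937 3.136 1.258
vertex -2.288 3.262 0.495
vertex -2.432 2.344 0.889
endloop
endfacet
facet normal -0.329 -0.186 0.926
outer loop
vertex -2.48 3.429 2.108
vertex -2.55 2.447 1.886
vertex -1.692 2.818 2.265
endloop
endfacet
facet normal -0.295 -0.953 0.064
outer loop
vertex -2.55 2.447 1.886
vertex -2.432 2.344 0.889
vertex -1.662 2.147 1.512
endloop
endfacet
facet normal -0.109 -0.377 -0.920
outer loop
vertex -2.432 2.344 0.889
vertex -2.288 3.262 0.495
vertex -1.5 2.651 0.652
endloop
endfacet
facet normal -0.028 0.746 -0.666
outer loop
vertex -2.288 3.262 0.495
vertex -2.318 3.933 1.248
vertex -1.43 3.633 0.874
endloop
endfacet
facet normal -0.164 0.864 0.476
outer loop
vertex -2.318 3.933 1.248
vertex -2.48 3.429 2.108
vertex -1.548 3.736 1.871
endloop
endfacet
facet normal 0.688 -0.528 0.498
outer loop
vertex -1.043 2.944 1.502
vertex -1.692 2.818 2.265
vertex -1.662 2.147 1.512
endloop
endfacet
facet normal 0.771 -0.602 -0.207
outer loop
vertex -1.043 2.944 1.502
vertex -1.662 2.147 1.512
vertex -1.5 2.651 0.652
endloop
endfacet
facet normal 0.873 0.048 -0.486
outer loop
vertex -1.043 2.944 1.502
vertex -1.5 2.651 0.652
vertex -1.43 3.633 0.874
endloop
endfacet
facet normal 0.852 0.521 0.047
outer loop
vertex -1.043 2.944 1.502
vertex -1.43 3.633 0.874
vertex -1.548 3.736 1.871
endloop
endfacet
facet normal 0.738 0.165 0.655
outer loop
vertex -1.043 2.944 1.502
vertex -1.548 3.736 1.871
vertex -1.692 2.818 2.265
endloop
endfacet
facet normal 0.028 -0.746 0.666
outer loop
vertex -1.662 2.147 1.512
vertex -1.692 2.818 2.265
vertex -2.55 2.447 1.886
endloop
endfacet
facet normal 0.164 -0.864 -0.476
outer loop
vertex -1.5 2.651 0.652
vertex -1.662 2.147 1.512
vertex -2.432 2.344 0.889
endloop
endfacet
facet normal 0.329 0.186 -0.926
outer loop
vertex -1.43 3.633 0.874
vertex -1.5 2.651 0.652
vertex -2.288 3.262 0.495
endloop
endfacet
facet normal 0.295 0.953 -0.064
outer loop
vertex -1.548 3.736 1.871
vertex -1.43 3.633 0.874
vertex -2.318 3.933 1.248
endloop
endfacet
facet normal 0.109 0.377 0.920
outer loop
vertex -1.692 2.818 2.265
vertex -1.548 3.736 1.871
vertex -2.48 3.429 2.108
endloop
endfacet

endsolid


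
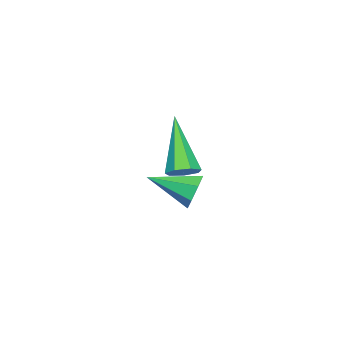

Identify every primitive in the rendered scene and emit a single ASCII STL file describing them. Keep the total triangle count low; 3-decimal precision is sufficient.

solid 
facet normal 0.505 0.378 -0.776
outer loop
vertex 0.53 0.582 3.151
vertex 0.202 0.998 3.14
vertex 0.656 0.941 3.408
endloop
endfacet
facet normal 0.687 -0.567 0.455
outer loop
vertex 0.53 0.582 3.151
vertex 0.656 0.941 3.408
vertex -0.862 0.202 4.78
endloop
endfacet
facet normal 0.506 0.376 -0.777
outer loop
vertex 0.656 0.941 3.408
vertex 0.202 0.998 3.14
vertex 0.441 1.344 3.463
endloop
endfacet
facet normal 0.596 0.212 0.774
outer loop
vertex 0.656 0.941 3.408
vertex 0.441 1.344 3.463
vertex -0.862 0.202 4.78
endloop
endfacet
facet normal 0.503 0.378 -0.777
outer loop
vertex 0.441 1.344 3.463
vertex 0.202 0.998 3.14
vertex 0.045 1.486 3.276
endloop
endfacet
facet normal -0.027 0.768 0.640
outer loop
vertex 0.441 1.344 3.463
vertex 0.045 1.486 3.276
vertex -0.862 0.202 4.78
endloop
endfacet
facet normal 0.504 0.379 -0.776
outer loop
vertex 0.045 1.486 3.276
vertex 0.202 0.998 3.14
vertex -0.232 1.26 2.986
endloop
endfacet
facet normal -0.715 0.682 0.151
outer loop
vertex 0.045 1.486 3.276
vertex -0.232 1.26 2.986
vertex -0.862 0.202 4.78
endloop
endfacet
facet normal 0.504 0.377 -0.777
outer loop
vertex -0.232 1.26 2.986
vertex 0.202 0.998 3.14
vertex -0.182 0.837 2.813
endloop
endfacet
facet normal -0.947 0.019 -0.321
outer loop
vertex -0.232 1.26 2.986
vertex -0.182 0.837 2.813
vertex -0.862 0.202 4.78
endloop
endfacet
facet normal 0.504 0.377 -0.777
outer loop
vertex -0.182 0.837 2.813
vertex 0.202 0.998 3.14
vertex 0.157 0.535 2.886
endloop
endfacet
facet normal -0.550 -0.720 -0.423
outer loop
vertex -0.182 0.837 2.813
vertex 0.157 0.535 2.886
vertex -0.862 0.202 4.78
endloop
endfacet
facet normal 0.504 0.377 -0.777
outer loop
vertex 0.157 0.535 2.886
vertex 0.202 0.998 3.14
vertex 0.53 0.582 3.151
endloop
endfacet
facet normal 0.178 -0.981 -0.077
outer loop
vertex 0.157 0.535 2.886
vertex 0.53 0.582 3.151
vertex -0.862 0.202 4.78
endloop
endfacet
facet normal -0.268 0.911 -0.315
outer loop
vertex -2.889 -0.348 -0.061
vertex -3.313 -0.286 0.48
vertex -2.648 -0.107 0.431
endloop
endfacet
facet normal 0.913 -0.245 -0.327
outer loop
vertex -2.889 -0.348 -0.061
vertex -2.648 -0.107 0.431
vertex -2.887 -1.734 0.98
endloop
endfacet
facet normal -0.268 0.911 -0.314
outer loop
vertex -2.648 -0.107 0.431
vertex -3.313 -0.286 0.48
vertex -2.908 -0.001 0.96
endloop
endfacet
facet normal 0.899 0.016 0.438
outer loop
vertex -2.648 -0.107 0.431
vertex -2.908 -0.001 0.96
vertex -2.887 -1.734 0.98
endloop
endfacet
facet normal -0.267 0.911 -0.315
outer loop
vertex -2.908 -0.001 0.96
vertex -3.313 -0.286 0.48
vertex -3.473 -0.109 1.127
endloop
endfacet
facet normal 0.281 0.014 0.960
outer loop
vertex -2.908 -0.001 0.96
vertex -3.473 -0.109 1.127
vertex -2.887 -1.734 0.98
endloop
endfacet
facet normal -0.269 0.910 -0.315
outer loop
vertex -3.473 -0.109 1.127
vertex -3.313 -0.286 0.48
vertex -3.917 -0.351 0.807
endloop
endfacet
facet normal -0.474 -0.247 0.845
outer loop
vertex -3.473 -0.109 1.127
vertex -3.917 -0.351 0.807
vertex -2.887 -1.734 0.98
endloop
endfacet
facet normal -0.268 0.910 -0.315
outer loop
vertex -3.917 -0.351 0.807
vertex -3.313 -0.286 0.48
vertex -3.907 -0.544 0.24
endloop
endfacet
facet normal -0.799 -0.573 0.181
outer loop
vertex -3.917 -0.351 0.807
vertex -3.907 -0.544 0.24
vertex -2.887 -1.734 0.98
endloop
endfacet
facet normal -0.268 0.910 -0.316
outer loop
vertex -3.907 -0.544 0.24
vertex -3.313 -0.286 0.48
vertex -3.449 -0.543 -0.146
endloop
endfacet
facet normal -0.449 -0.717 -0.534
outer loop
vertex -3.907 -0.544 0.24
vertex -3.449 -0.543 -0.146
vertex -2.887 -1.734 0.98
endloop
endfacet
facet normal -0.269 0.910 -0.315
outer loop
vertex -3.449 -0.543 -0.146
vertex -3.313 -0.286 0.48
vertex -2.889 -0.348 -0.061
endloop
endfacet
facet normal 0.314 -0.570 -0.759
outer loop
vertex -3.449 -0.543 -0.146
vertex -2.889 -0.348 -0.061
vertex -2.887 -1.734 0.98
endloop
endfacet

endsolid


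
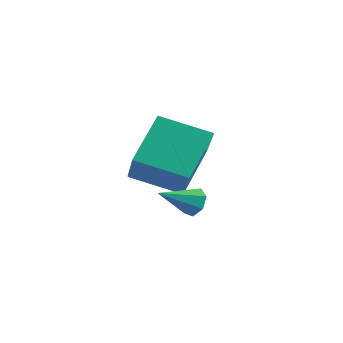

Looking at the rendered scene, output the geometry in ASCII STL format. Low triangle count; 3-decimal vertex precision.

solid 
facet normal 0.313 0.838 -0.447
outer loop
vertex 3.669 1.04 0.31
vertex 3.248 1.017 -0.028
vertex 3.281 1.261 0.453
endloop
endfacet
facet normal 0.331 -0.030 0.943
outer loop
vertex 3.669 1.04 0.31
vertex 3.281 1.261 0.453
vertex 2.832 -0.097 0.568
endloop
endfacet
facet normal 0.315 0.838 -0.447
outer loop
vertex 3.281 1.261 0.453
vertex 3.248 1.017 -0.028
vertex 2.869 1.299 0.234
endloop
endfacet
facet normal -0.442 0.220 0.870
outer loop
vertex 3.281 1.261 0.453
vertex 2.869 1.299 0.234
vertex 2.832 -0.097 0.568
endloop
endfacet
facet normal 0.313 0.837 -0.448
outer loop
vertex 2.869 1.299 0.234
vertex 3.248 1.017 -0.028
vertex 2.742 1.124 -0.182
endloop
endfacet
facet normal -0.962 0.087 0.257
outer loop
vertex 2.869 1.299 0.234
vertex 2.742 1.124 -0.182
vertex 2.832 -0.097 0.568
endloop
endfacet
facet normal 0.313 0.838 -0.447
outer loop
vertex 2.742 1.124 -0.182
vertex 3.248 1.017 -0.028
vertex 2.996 0.869 -0.482
endloop
endfacet
facet normal -0.840 -0.328 -0.433
outer loop
vertex 2.742 1.124 -0.182
vertex 2.996 0.869 -0.482
vertex 2.832 -0.097 0.568
endloop
endfacet
facet normal 0.314 0.837 -0.447
outer loop
vertex 2.996 0.869 -0.482
vertex 3.248 1.017 -0.028
vertex 3.44 0.725 -0.44
endloop
endfacet
facet normal -0.167 -0.713 -0.682
outer loop
vertex 2.996 0.869 -0.482
vertex 3.44 0.725 -0.44
vertex 2.832 -0.097 0.568
endloop
endfacet
facet normal 0.312 0.838 -0.448
outer loop
vertex 3.44 0.725 -0.44
vertex 3.248 1.017 -0.028
vertex 3.74 0.802 -0.087
endloop
endfacet
facet normal 0.553 -0.777 -0.300
outer loop
vertex 3.44 0.725 -0.44
vertex 3.74 0.802 -0.087
vertex 2.832 -0.097 0.568
endloop
endfacet
facet normal 0.313 0.838 -0.447
outer loop
vertex 3.74 0.802 -0.087
vertex 3.248 1.017 -0.028
vertex 3.669 1.04 0.31
endloop
endfacet
facet normal 0.773 -0.473 0.422
outer loop
vertex 3.74 0.802 -0.087
vertex 3.669 1.04 0.31
vertex 2.832 -0.097 0.568
endloop
endfacet
facet normal -0.815 -0.473 0.335
outer loop
vertex -0.048 3.162 2.079
vertex -1.035 4.017 0.885
vertex 0.275 1.652 0.73
endloop
endfacet
facet normal 0.557 -0.484 0.675
outer loop
vertex 1.775 2.523 0.115
vertex -0.048 3.162 2.079
vertex 0.275 1.652 0.73
endloop
endfacet
facet normal -0.815 -0.473 0.334
outer loop
vertex 0.275 1.652 0.73
vertex -1.035 4.017 0.885
vertex -0.712 2.508 -0.464
endloop
endfacet
facet normal 0.158 -0.736 -0.658
outer loop
vertex -0.712 2.508 -0.464
vertex 1.775 2.523 0.115
vertex 0.275 1.652 0.73
endloop
endfacet
facet normal -0.158 0.736 0.658
outer loop
vertex -0.048 3.162 2.079
vertex 0.465 4.888 0.27
vertex -1.035 4.017 0.885
endloop
endfacet
facet normal 0.557 -0.484 0.675
outer loop
vertex 1.452 4.032 1.464
vertex -0.048 3.162 2.079
vertex 1.775 2.523 0.115
endloop
endfacet
facet normal -0.157 0.736 0.658
outer loop
vertex 1.452 4.032 1.464
vertex 0.465 4.888 0.27
vertex -0.048 3.162 2.079
endloop
endfacet
facet normal -0.558 0.484 -0.675
outer loop
vertex -1.035 4.017 0.885
vertex 0.465 4.888 0.27
vertex -0.712 2.508 -0.464
endloop
endfacet
facet normal 0.158 -0.737 -0.658
outer loop
vertex 0.788 3.378 -1.079
vertex 1.775 2.523 0.115
vertex -0.712 2.508 -0.464
endloop
endfacet
facet normal -0.557 0.484 -0.675
outer loop
vertex -0.712 2.508 -0.464
vertex 0.465 4.888 0.27
vertex 0.788 3.378 -1.079
endloop
endfacet
facet normal 0.815 0.473 -0.335
outer loop
vertex 0.788 3.378 -1.079
vertex 1.452 4.032 1.464
vertex 1.775 2.523 0.115
endloop
endfacet
facet normal 0.815 0.473 -0.334
outer loop
vertex 0.465 4.888 0.27
vertex 1.452 4.032 1.464
vertex 0.788 3.378 -1.079
endloop
endfacet

endsolid


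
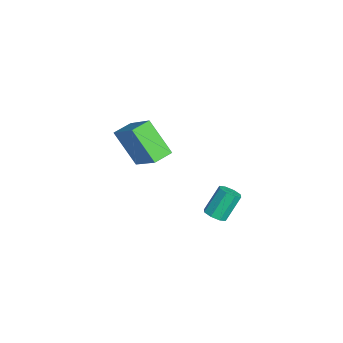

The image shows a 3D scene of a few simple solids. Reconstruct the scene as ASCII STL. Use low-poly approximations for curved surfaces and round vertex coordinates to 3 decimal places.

solid 
facet normal 0.297 -0.508 -0.809
outer loop
vertex 2.372 0.371 -1.452
vertex 2.026 -0.048 -1.316
vertex 1.982 0.417 -1.624
endloop
endfacet
facet normal 0.290 0.855 -0.430
outer loop
vertex 2.372 0.371 -1.452
vertex 1.982 0.417 -1.624
vertex 1.939 1.107 -0.28
endloop
endfacet
facet normal 0.290 0.855 -0.430
outer loop
vertex 1.939 1.107 -0.28
vertex 1.982 0.417 -1.624
vertex 1.549 1.153 -0.452
endloop
endfacet
facet normal -0.297 0.507 0.809
outer loop
vertex 1.939 1.107 -0.28
vertex 1.549 1.153 -0.452
vertex 1.594 0.688 -0.144
endloop
endfacet
facet normal 0.297 -0.508 -0.809
outer loop
vertex 1.982 0.417 -1.624
vertex 2.026 -0.048 -1.316
vertex 1.618 0.191 -1.616
endloop
endfacet
facet normal -0.436 0.681 -0.589
outer loop
vertex 1.982 0.417 -1.624
vertex 1.618 0.191 -1.616
vertex 1.549 1.153 -0.452
endloop
endfacet
facet normal -0.437 0.681 -0.588
outer loop
vertex 1.549 1.153 -0.452
vertex 1.618 0.191 -1.616
vertex 1.186 0.927 -0.444
endloop
endfacet
facet normal -0.298 0.507 0.809
outer loop
vertex 1.549 1.153 -0.452
vertex 1.186 0.927 -0.444
vertex 1.594 0.688 -0.144
endloop
endfacet
facet normal 0.298 -0.506 -0.809
outer loop
vertex 1.618 0.191 -1.616
vertex 2.026 -0.048 -1.316
vertex 1.494 -0.176 -1.432
endloop
endfacet
facet normal -0.910 0.106 -0.402
outer loop
vertex 1.618 0.191 -1.616
vertex 1.494 -0.176 -1.432
vertex 1.186 0.927 -0.444
endloop
endfacet
facet normal -0.909 0.107 -0.403
outer loop
vertex 1.186 0.927 -0.444
vertex 1.494 -0.176 -1.432
vertex 1.061 0.56 -0.26
endloop
endfacet
facet normal -0.298 0.507 0.809
outer loop
vertex 1.186 0.927 -0.444
vertex 1.061 0.56 -0.26
vertex 1.594 0.688 -0.144
endloop
endfacet
facet normal 0.298 -0.508 -0.808
outer loop
vertex 1.494 -0.176 -1.432
vertex 2.026 -0.048 -1.316
vertex 1.681 -0.467 -1.18
endloop
endfacet
facet normal -0.848 -0.529 0.019
outer loop
vertex 1.494 -0.176 -1.432
vertex 1.681 -0.467 -1.18
vertex 1.061 0.56 -0.26
endloop
endfacet
facet normal -0.848 -0.529 0.019
outer loop
vertex 1.061 0.56 -0.26
vertex 1.681 -0.467 -1.18
vertex 1.248 0.269 -0.008
endloop
endfacet
facet normal -0.298 0.508 0.808
outer loop
vertex 1.061 0.56 -0.26
vertex 1.248 0.269 -0.008
vertex 1.594 0.688 -0.144
endloop
endfacet
facet normal 0.297 -0.507 -0.809
outer loop
vertex 1.681 -0.467 -1.18
vertex 2.026 -0.048 -1.316
vertex 2.071 -0.513 -1.008
endloop
endfacet
facet normal -0.290 -0.855 0.430
outer loop
vertex 1.681 -0.467 -1.18
vertex 2.071 -0.513 -1.008
vertex 1.248 0.269 -0.008
endloop
endfacet
facet normal -0.290 -0.855 0.430
outer loop
vertex 1.248 0.269 -0.008
vertex 2.071 -0.513 -1.008
vertex 1.638 0.223 0.164
endloop
endfacet
facet normal -0.297 0.508 0.809
outer loop
vertex 1.248 0.269 -0.008
vertex 1.638 0.223 0.164
vertex 1.594 0.688 -0.144
endloop
endfacet
facet normal 0.298 -0.507 -0.809
outer loop
vertex 2.071 -0.513 -1.008
vertex 2.026 -0.048 -1.316
vertex 2.434 -0.287 -1.016
endloop
endfacet
facet normal 0.437 -0.680 0.589
outer loop
vertex 2.071 -0.513 -1.008
vertex 2.434 -0.287 -1.016
vertex 1.638 0.223 0.164
endloop
endfacet
facet normal 0.436 -0.681 0.588
outer loop
vertex 1.638 0.223 0.164
vertex 2.434 -0.287 -1.016
vertex 2.002 0.449 0.156
endloop
endfacet
facet normal -0.297 0.508 0.809
outer loop
vertex 1.638 0.223 0.164
vertex 2.002 0.449 0.156
vertex 1.594 0.688 -0.144
endloop
endfacet
facet normal 0.298 -0.507 -0.809
outer loop
vertex 2.434 -0.287 -1.016
vertex 2.026 -0.048 -1.316
vertex 2.559 0.08 -1.2
endloop
endfacet
facet normal 0.909 -0.108 0.403
outer loop
vertex 2.434 -0.287 -1.016
vertex 2.559 0.08 -1.2
vertex 2.002 0.449 0.156
endloop
endfacet
facet normal 0.909 -0.106 0.402
outer loop
vertex 2.002 0.449 0.156
vertex 2.559 0.08 -1.2
vertex 2.126 0.816 -0.028
endloop
endfacet
facet normal -0.298 0.506 0.809
outer loop
vertex 2.002 0.449 0.156
vertex 2.126 0.816 -0.028
vertex 1.594 0.688 -0.144
endloop
endfacet
facet normal 0.298 -0.508 -0.808
outer loop
vertex 2.559 0.08 -1.2
vertex 2.026 -0.048 -1.316
vertex 2.372 0.371 -1.452
endloop
endfacet
facet normal 0.848 0.529 -0.019
outer loop
vertex 2.559 0.08 -1.2
vertex 2.372 0.371 -1.452
vertex 2.126 0.816 -0.028
endloop
endfacet
facet normal 0.848 0.529 -0.019
outer loop
vertex 2.126 0.816 -0.028
vertex 2.372 0.371 -1.452
vertex 1.939 1.107 -0.28
endloop
endfacet
facet normal -0.298 0.508 0.808
outer loop
vertex 2.126 0.816 -0.028
vertex 1.939 1.107 -0.28
vertex 1.594 0.688 -0.144
endloop
endfacet
facet normal -0.480 -0.435 0.762
outer loop
vertex -2.865 -3.042 0.789
vertex -3.387 -2.192 0.946
vertex -4.381 -3.725 -0.557
endloop
endfacet
facet normal 0.517 -0.842 -0.155
outer loop
vertex -3.393 -2.828 -2.126
vertex -2.865 -3.042 0.789
vertex -4.381 -3.725 -0.557
endloop
endfacet
facet normal -0.480 -0.436 0.762
outer loop
vertex -4.381 -3.725 -0.557
vertex -3.387 -2.192 0.946
vertex -4.904 -2.875 -0.4
endloop
endfacet
facet normal -0.709 -0.320 -0.629
outer loop
vertex -4.904 -2.875 -0.4
vertex -3.393 -2.828 -2.126
vertex -4.381 -3.725 -0.557
endloop
endfacet
facet normal 0.709 0.319 0.629
outer loop
vertex -2.865 -3.042 0.789
vertex -2.399 -1.295 -0.623
vertex -3.387 -2.192 0.946
endloop
endfacet
facet normal 0.517 -0.842 -0.155
outer loop
vertex -1.876 -2.145 -0.78
vertex -2.865 -3.042 0.789
vertex -3.393 -2.828 -2.126
endloop
endfacet
facet normal 0.708 0.320 0.629
outer loop
vertex -1.876 -2.145 -0.78
vertex -2.399 -1.295 -0.623
vertex -2.865 -3.042 0.789
endloop
endfacet
facet normal -0.517 0.842 0.156
outer loop
vertex -3.387 -2.192 0.946
vertex -2.399 -1.295 -0.623
vertex -4.904 -2.875 -0.4
endloop
endfacet
facet normal -0.709 -0.319 -0.629
outer loop
vertex -3.915 -1.978 -1.969
vertex -3.393 -2.828 -2.126
vertex -4.904 -2.875 -0.4
endloop
endfacet
facet normal -0.517 0.842 0.155
outer loop
vertex -4.904 -2.875 -0.4
vertex -2.399 -1.295 -0.623
vertex -3.915 -1.978 -1.969
endloop
endfacet
facet normal 0.480 0.435 -0.762
outer loop
vertex -3.915 -1.978 -1.969
vertex -1.876 -2.145 -0.78
vertex -3.393 -2.828 -2.126
endloop
endfacet
facet normal 0.480 0.436 -0.762
outer loop
vertex -2.399 -1.295 -0.623
vertex -1.876 -2.145 -0.78
vertex -3.915 -1.978 -1.969
endloop
endfacet

endsolid
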